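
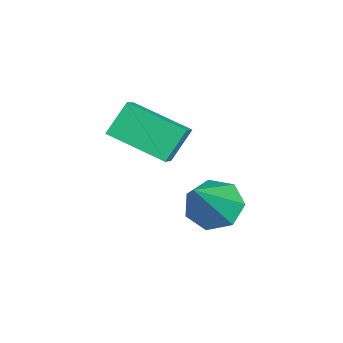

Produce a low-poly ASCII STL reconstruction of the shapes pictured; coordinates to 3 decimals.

solid 
facet normal -0.593 0.314 -0.742
outer loop
vertex 3.435 3.915 -3.879
vertex 2.791 3.493 -3.543
vertex 3.03 4.285 -3.399
endloop
endfacet
facet normal 0.745 0.656 0.122
outer loop
vertex 3.435 3.915 -3.879
vertex 3.03 4.285 -3.399
vertex 4.089 2.807 -1.917
endloop
endfacet
facet normal -0.593 0.314 -0.742
outer loop
vertex 3.03 4.285 -3.399
vertex 2.791 3.493 -3.543
vertex 2.445 4.059 -3.027
endloop
endfacet
facet normal 0.127 0.746 0.653
outer loop
vertex 3.03 4.285 -3.399
vertex 2.445 4.059 -3.027
vertex 4.089 2.807 -1.917
endloop
endfacet
facet normal -0.593 0.314 -0.742
outer loop
vertex 2.445 4.059 -3.027
vertex 2.791 3.493 -3.543
vertex 2.121 3.407 -3.044
endloop
endfacet
facet normal -0.441 0.197 0.875
outer loop
vertex 2.445 4.059 -3.027
vertex 2.121 3.407 -3.044
vertex 4.089 2.807 -1.917
endloop
endfacet
facet normal -0.593 0.312 -0.742
outer loop
vertex 2.121 3.407 -3.044
vertex 2.791 3.493 -3.543
vertex 2.301 2.819 -3.435
endloop
endfacet
facet normal -0.531 -0.576 0.621
outer loop
vertex 2.121 3.407 -3.044
vertex 2.301 2.819 -3.435
vertex 4.089 2.807 -1.917
endloop
endfacet
facet normal -0.593 0.313 -0.742
outer loop
vertex 2.301 2.819 -3.435
vertex 2.791 3.493 -3.543
vertex 2.85 2.739 -3.908
endloop
endfacet
facet normal -0.075 -0.994 0.081
outer loop
vertex 2.301 2.819 -3.435
vertex 2.85 2.739 -3.908
vertex 4.089 2.807 -1.917
endloop
endfacet
facet normal -0.592 0.313 -0.743
outer loop
vertex 2.85 2.739 -3.908
vertex 2.791 3.493 -3.543
vertex 3.355 3.226 -4.105
endloop
endfacet
facet normal 0.582 -0.740 -0.337
outer loop
vertex 2.85 2.739 -3.908
vertex 3.355 3.226 -4.105
vertex 4.089 2.807 -1.917
endloop
endfacet
facet normal -0.592 0.312 -0.743
outer loop
vertex 3.355 3.226 -4.105
vertex 2.791 3.493 -3.543
vertex 3.435 3.915 -3.879
endloop
endfacet
facet normal 0.948 -0.005 -0.319
outer loop
vertex 3.355 3.226 -4.105
vertex 3.435 3.915 -3.879
vertex 4.089 2.807 -1.917
endloop
endfacet
facet normal -0.377 0.517 0.768
outer loop
vertex 2.245 1.279 0.225
vertex 3.086 2.74 -0.346
vertex 1.568 1.485 -0.246
endloop
endfacet
facet normal -0.473 -0.821 0.321
outer loop
vertex 1.994 0.9 -1.114
vertex 2.245 1.279 0.225
vertex 1.568 1.485 -0.246
endloop
endfacet
facet normal -0.377 0.517 0.768
outer loop
vertex 1.568 1.485 -0.246
vertex 3.086 2.74 -0.346
vertex 2.409 2.946 -0.817
endloop
endfacet
facet normal -0.797 0.242 -0.554
outer loop
vertex 2.409 2.946 -0.817
vertex 1.994 0.9 -1.114
vertex 1.568 1.485 -0.246
endloop
endfacet
facet normal 0.797 -0.242 0.554
outer loop
vertex 2.245 1.279 0.225
vertex 3.512 2.155 -1.214
vertex 3.086 2.74 -0.346
endloop
endfacet
facet normal -0.473 -0.821 0.321
outer loop
vertex 2.671 0.694 -0.643
vertex 2.245 1.279 0.225
vertex 1.994 0.9 -1.114
endloop
endfacet
facet normal 0.797 -0.242 0.554
outer loop
vertex 2.671 0.694 -0.643
vertex 3.512 2.155 -1.214
vertex 2.245 1.279 0.225
endloop
endfacet
facet normal 0.473 0.821 -0.321
outer loop
vertex 3.086 2.74 -0.346
vertex 3.512 2.155 -1.214
vertex 2.409 2.946 -0.817
endloop
endfacet
facet normal -0.797 0.242 -0.554
outer loop
vertex 2.835 2.361 -1.685
vertex 1.994 0.9 -1.114
vertex 2.409 2.946 -0.817
endloop
endfacet
facet normal 0.473 0.821 -0.321
outer loop
vertex 2.409 2.946 -0.817
vertex 3.512 2.155 -1.214
vertex 2.835 2.361 -1.685
endloop
endfacet
facet normal 0.377 -0.517 -0.768
outer loop
vertex 2.835 2.361 -1.685
vertex 2.671 0.694 -0.643
vertex 1.994 0.9 -1.114
endloop
endfacet
facet normal 0.377 -0.517 -0.768
outer loop
vertex 3.512 2.155 -1.214
vertex 2.671 0.694 -0.643
vertex 2.835 2.361 -1.685
endloop
endfacet

endsolid


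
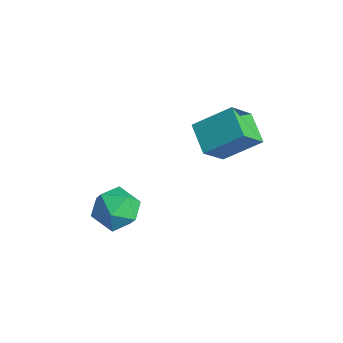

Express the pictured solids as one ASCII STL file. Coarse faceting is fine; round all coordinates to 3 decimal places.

solid 
facet normal -0.893 0.255 0.371
outer loop
vertex 1.227 2.261 4.334
vertex 1.031 3.378 3.094
vertex 0.405 0.934 3.267
endloop
endfacet
facet normal 0.116 -0.665 0.738
outer loop
vertex 1.709 0.562 2.726
vertex 1.227 2.261 4.334
vertex 0.405 0.934 3.267
endloop
endfacet
facet normal -0.893 0.255 0.371
outer loop
vertex 0.405 0.934 3.267
vertex 1.031 3.378 3.094
vertex 0.209 2.051 2.028
endloop
endfacet
facet normal -0.434 -0.702 -0.564
outer loop
vertex 0.209 2.051 2.028
vertex 1.709 0.562 2.726
vertex 0.405 0.934 3.267
endloop
endfacet
facet normal 0.434 0.702 0.564
outer loop
vertex 1.227 2.261 4.334
vertex 2.335 3.006 2.553
vertex 1.031 3.378 3.094
endloop
endfacet
facet normal 0.117 -0.665 0.738
outer loop
vertex 2.531 1.889 3.792
vertex 1.227 2.261 4.334
vertex 1.709 0.562 2.726
endloop
endfacet
facet normal 0.435 0.702 0.564
outer loop
vertex 2.531 1.889 3.792
vertex 2.335 3.006 2.553
vertex 1.227 2.261 4.334
endloop
endfacet
facet normal -0.116 0.665 -0.738
outer loop
vertex 1.031 3.378 3.094
vertex 2.335 3.006 2.553
vertex 0.209 2.051 2.028
endloop
endfacet
facet normal -0.435 -0.702 -0.564
outer loop
vertex 1.513 1.679 1.486
vertex 1.709 0.562 2.726
vertex 0.209 2.051 2.028
endloop
endfacet
facet normal -0.117 0.665 -0.737
outer loop
vertex 0.209 2.051 2.028
vertex 2.335 3.006 2.553
vertex 1.513 1.679 1.486
endloop
endfacet
facet normal 0.893 -0.255 -0.371
outer loop
vertex 1.513 1.679 1.486
vertex 2.531 1.889 3.792
vertex 1.709 0.562 2.726
endloop
endfacet
facet normal 0.893 -0.255 -0.371
outer loop
vertex 2.335 3.006 2.553
vertex 2.531 1.889 3.792
vertex 1.513 1.679 1.486
endloop
endfacet
facet normal -0.032 0.805 0.593
outer loop
vertex -0.131 -1.165 -1.121
vertex -1.026 -1.582 -0.603
vertex -0.003 -1.819 -0.227
endloop
endfacet
facet normal 0.639 0.662 0.393
outer loop
vertex -0.131 -1.165 -1.121
vertex -0.003 -1.819 -0.227
vertex 0.668 -1.943 -1.109
endloop
endfacet
facet normal 0.663 0.676 -0.321
outer loop
vertex -0.131 -1.165 -1.121
vertex 0.668 -1.943 -1.109
vertex 0.06 -1.783 -2.029
endloop
endfacet
facet normal 0.009 0.828 -0.561
outer loop
vertex -0.131 -1.165 -1.121
vertex 0.06 -1.783 -2.029
vertex -0.986 -1.56 -1.717
endloop
endfacet
facet normal -0.421 0.907 0.003
outer loop
vertex -0.131 -1.165 -1.121
vertex -0.986 -1.56 -1.717
vertex -1.026 -1.582 -0.603
endloop
endfacet
facet normal 0.796 -0.002 0.606
outer loop
vertex 0.668 -1.943 -1.109
vertex -0.003 -1.819 -0.227
vertex 0.266 -2.84 -0.583
endloop
endfacet
facet normal -0.288 0.230 0.930
outer loop
vertex -0.003 -1.819 -0.227
vertex -1.026 -1.582 -0.603
vertex -0.78 -2.617 -0.271
endloop
endfacet
facet normal -0.918 0.397 -0.025
outer loop
vertex -1.026 -1.582 -0.603
vertex -0.986 -1.56 -1.717
vertex -1.388 -2.457 -1.191
endloop
endfacet
facet normal -0.222 0.268 -0.937
outer loop
vertex -0.986 -1.56 -1.717
vertex 0.06 -1.783 -2.029
vertex -0.717 -2.581 -2.073
endloop
endfacet
facet normal 0.836 0.023 -0.548
outer loop
vertex 0.06 -1.783 -2.029
vertex 0.668 -1.943 -1.109
vertex 0.306 -2.818 -1.697
endloop
endfacet
facet normal -0.009 -0.828 0.561
outer loop
vertex -0.589 -3.235 -1.179
vertex 0.266 -2.84 -0.583
vertex -0.78 -2.617 -0.271
endloop
endfacet
facet normal -0.663 -0.676 0.321
outer loop
vertex -0.589 -3.235 -1.179
vertex -0.78 -2.617 -0.271
vertex -1.388 -2.457 -1.191
endloop
endfacet
facet normal -0.639 -0.662 -0.393
outer loop
vertex -0.589 -3.235 -1.179
vertex -1.388 -2.457 -1.191
vertex -0.717 -2.581 -2.073
endloop
endfacet
facet normal 0.032 -0.805 -0.593
outer loop
vertex -0.589 -3.235 -1.179
vertex -0.717 -2.581 -2.073
vertex 0.306 -2.818 -1.697
endloop
endfacet
facet normal 0.421 -0.907 -0.003
outer loop
vertex -0.589 -3.235 -1.179
vertex 0.306 -2.818 -1.697
vertex 0.266 -2.84 -0.583
endloop
endfacet
facet normal 0.222 -0.268 0.937
outer loop
vertex -0.78 -2.617 -0.271
vertex 0.266 -2.84 -0.583
vertex -0.003 -1.819 -0.227
endloop
endfacet
facet normal -0.836 -0.023 0.548
outer loop
vertex -1.388 -2.457 -1.191
vertex -0.78 -2.617 -0.271
vertex -1.026 -1.582 -0.603
endloop
endfacet
facet normal -0.796 0.002 -0.606
outer loop
vertex -0.717 -2.581 -2.073
vertex -1.388 -2.457 -1.191
vertex -0.986 -1.56 -1.717
endloop
endfacet
facet normal 0.288 -0.230 -0.930
outer loop
vertex 0.306 -2.818 -1.697
vertex -0.717 -2.581 -2.073
vertex 0.06 -1.783 -2.029
endloop
endfacet
facet normal 0.918 -0.397 0.025
outer loop
vertex 0.266 -2.84 -0.583
vertex 0.306 -2.818 -1.697
vertex 0.668 -1.943 -1.109
endloop
endfacet

endsolid


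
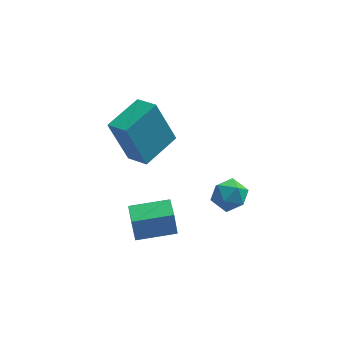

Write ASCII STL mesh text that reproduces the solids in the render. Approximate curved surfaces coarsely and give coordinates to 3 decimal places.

solid 
facet normal -0.649 -0.735 -0.195
outer loop
vertex -2.587 3.09 2.48
vertex -3.264 3.771 2.168
vertex -1.854 2.947 0.582
endloop
endfacet
facet normal 0.670 -0.675 0.310
outer loop
vertex -0.756 4.189 0.912
vertex -2.587 3.09 2.48
vertex -1.854 2.947 0.582
endloop
endfacet
facet normal -0.650 -0.735 -0.196
outer loop
vertex -1.854 2.947 0.582
vertex -3.264 3.771 2.168
vertex -2.531 3.629 0.269
endloop
endfacet
facet normal 0.359 -0.070 -0.931
outer loop
vertex -2.531 3.629 0.269
vertex -0.756 4.189 0.912
vertex -1.854 2.947 0.582
endloop
endfacet
facet normal -0.359 0.070 0.931
outer loop
vertex -2.587 3.09 2.48
vertex -2.166 5.013 2.498
vertex -3.264 3.771 2.168
endloop
endfacet
facet normal 0.670 -0.675 0.309
outer loop
vertex -1.489 4.331 2.811
vertex -2.587 3.09 2.48
vertex -0.756 4.189 0.912
endloop
endfacet
facet normal -0.360 0.070 0.930
outer loop
vertex -1.489 4.331 2.811
vertex -2.166 5.013 2.498
vertex -2.587 3.09 2.48
endloop
endfacet
facet normal -0.670 0.675 -0.309
outer loop
vertex -3.264 3.771 2.168
vertex -2.166 5.013 2.498
vertex -2.531 3.629 0.269
endloop
endfacet
facet normal 0.359 -0.069 -0.931
outer loop
vertex -1.433 4.87 0.6
vertex -0.756 4.189 0.912
vertex -2.531 3.629 0.269
endloop
endfacet
facet normal -0.670 0.675 -0.309
outer loop
vertex -2.531 3.629 0.269
vertex -2.166 5.013 2.498
vertex -1.433 4.87 0.6
endloop
endfacet
facet normal 0.649 0.735 0.196
outer loop
vertex -1.433 4.87 0.6
vertex -1.489 4.331 2.811
vertex -0.756 4.189 0.912
endloop
endfacet
facet normal 0.650 0.735 0.196
outer loop
vertex -2.166 5.013 2.498
vertex -1.489 4.331 2.811
vertex -1.433 4.87 0.6
endloop
endfacet
facet normal -0.985 -0.141 -0.099
outer loop
vertex -2.382 -0.752 1.052
vertex -2.51 0.232 0.927
vertex -2.267 -0.863 0.065
endloop
endfacet
facet normal 0.128 -0.984 0.126
outer loop
vertex -0.79 -0.652 0.213
vertex -2.382 -0.752 1.052
vertex -2.267 -0.863 0.065
endloop
endfacet
facet normal -0.985 -0.141 -0.099
outer loop
vertex -2.267 -0.863 0.065
vertex -2.51 0.232 0.927
vertex -2.395 0.121 -0.06
endloop
endfacet
facet normal 0.115 -0.110 -0.987
outer loop
vertex -2.395 0.121 -0.06
vertex -0.79 -0.652 0.213
vertex -2.267 -0.863 0.065
endloop
endfacet
facet normal -0.115 0.110 0.987
outer loop
vertex -2.382 -0.752 1.052
vertex -1.033 0.443 1.075
vertex -2.51 0.232 0.927
endloop
endfacet
facet normal 0.128 -0.984 0.126
outer loop
vertex -0.905 -0.541 1.2
vertex -2.382 -0.752 1.052
vertex -0.79 -0.652 0.213
endloop
endfacet
facet normal -0.115 0.110 0.987
outer loop
vertex -0.905 -0.541 1.2
vertex -1.033 0.443 1.075
vertex -2.382 -0.752 1.052
endloop
endfacet
facet normal -0.128 0.984 -0.126
outer loop
vertex -2.51 0.232 0.927
vertex -1.033 0.443 1.075
vertex -2.395 0.121 -0.06
endloop
endfacet
facet normal 0.115 -0.110 -0.987
outer loop
vertex -0.918 0.332 0.088
vertex -0.79 -0.652 0.213
vertex -2.395 0.121 -0.06
endloop
endfacet
facet normal -0.128 0.984 -0.126
outer loop
vertex -2.395 0.121 -0.06
vertex -1.033 0.443 1.075
vertex -0.918 0.332 0.088
endloop
endfacet
facet normal 0.985 0.141 0.099
outer loop
vertex -0.918 0.332 0.088
vertex -0.905 -0.541 1.2
vertex -0.79 -0.652 0.213
endloop
endfacet
facet normal 0.985 0.141 0.099
outer loop
vertex -1.033 0.443 1.075
vertex -0.905 -0.541 1.2
vertex -0.918 0.332 0.088
endloop
endfacet
facet normal -0.219 -0.446 0.868
outer loop
vertex 0.593 -0.368 2.768
vertex 0.795 -1.007 2.491
vertex 1.282 -0.588 2.829
endloop
endfacet
facet normal -0.013 0.230 0.973
outer loop
vertex 0.593 -0.368 2.768
vertex 1.282 -0.588 2.829
vertex 1.134 0.103 2.664
endloop
endfacet
facet normal -0.453 0.654 0.605
outer loop
vertex 0.593 -0.368 2.768
vertex 1.134 0.103 2.664
vertex 0.558 0.111 2.224
endloop
endfacet
facet normal -0.931 0.242 0.273
outer loop
vertex 0.593 -0.368 2.768
vertex 0.558 0.111 2.224
vertex 0.348 -0.575 2.117
endloop
endfacet
facet normal -0.787 -0.437 0.435
outer loop
vertex 0.593 -0.368 2.768
vertex 0.348 -0.575 2.117
vertex 0.795 -1.007 2.491
endloop
endfacet
facet normal 0.643 0.305 0.702
outer loop
vertex 1.134 0.103 2.664
vertex 1.282 -0.588 2.829
vertex 1.672 -0.245 2.323
endloop
endfacet
facet normal 0.309 -0.788 0.532
outer loop
vertex 1.282 -0.588 2.829
vertex 0.795 -1.007 2.491
vertex 1.462 -0.931 2.216
endloop
endfacet
facet normal -0.608 -0.775 -0.169
outer loop
vertex 0.795 -1.007 2.491
vertex 0.348 -0.575 2.117
vertex 0.886 -0.923 1.776
endloop
endfacet
facet normal -0.843 0.325 -0.429
outer loop
vertex 0.348 -0.575 2.117
vertex 0.558 0.111 2.224
vertex 0.738 -0.232 1.611
endloop
endfacet
facet normal -0.069 0.992 0.108
outer loop
vertex 0.558 0.111 2.224
vertex 1.134 0.103 2.664
vertex 1.225 0.187 1.949
endloop
endfacet
facet normal 0.931 -0.242 -0.273
outer loop
vertex 1.427 -0.452 1.672
vertex 1.672 -0.245 2.323
vertex 1.462 -0.931 2.216
endloop
endfacet
facet normal 0.453 -0.654 -0.605
outer loop
vertex 1.427 -0.452 1.672
vertex 1.462 -0.931 2.216
vertex 0.886 -0.923 1.776
endloop
endfacet
facet normal 0.013 -0.230 -0.973
outer loop
vertex 1.427 -0.452 1.672
vertex 0.886 -0.923 1.776
vertex 0.738 -0.232 1.611
endloop
endfacet
facet normal 0.219 0.446 -0.868
outer loop
vertex 1.427 -0.452 1.672
vertex 0.738 -0.232 1.611
vertex 1.225 0.187 1.949
endloop
endfacet
facet normal 0.787 0.437 -0.435
outer loop
vertex 1.427 -0.452 1.672
vertex 1.225 0.187 1.949
vertex 1.672 -0.245 2.323
endloop
endfacet
facet normal 0.843 -0.325 0.429
outer loop
vertex 1.462 -0.931 2.216
vertex 1.672 -0.245 2.323
vertex 1.282 -0.588 2.829
endloop
endfacet
facet normal 0.069 -0.992 -0.108
outer loop
vertex 0.886 -0.923 1.776
vertex 1.462 -0.931 2.216
vertex 0.795 -1.007 2.491
endloop
endfacet
facet normal -0.643 -0.305 -0.702
outer loop
vertex 0.738 -0.232 1.611
vertex 0.886 -0.923 1.776
vertex 0.348 -0.575 2.117
endloop
endfacet
facet normal -0.309 0.788 -0.532
outer loop
vertex 1.225 0.187 1.949
vertex 0.738 -0.232 1.611
vertex 0.558 0.111 2.224
endloop
endfacet
facet normal 0.608 0.775 0.169
outer loop
vertex 1.672 -0.245 2.323
vertex 1.225 0.187 1.949
vertex 1.134 0.103 2.664
endloop
endfacet

endsolid


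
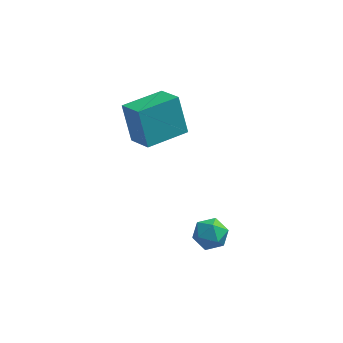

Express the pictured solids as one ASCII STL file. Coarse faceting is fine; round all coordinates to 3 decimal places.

solid 
facet normal -0.751 -0.659 0.043
outer loop
vertex -2.248 1.802 2.358
vertex -2.993 2.616 1.814
vertex -1.809 1.204 0.861
endloop
endfacet
facet normal 0.606 -0.662 0.442
outer loop
vertex -0.487 2.364 0.786
vertex -2.248 1.802 2.358
vertex -1.809 1.204 0.861
endloop
endfacet
facet normal -0.751 -0.659 0.043
outer loop
vertex -1.809 1.204 0.861
vertex -2.993 2.616 1.814
vertex -2.554 2.018 0.318
endloop
endfacet
facet normal 0.263 -0.357 -0.896
outer loop
vertex -2.554 2.018 0.318
vertex -0.487 2.364 0.786
vertex -1.809 1.204 0.861
endloop
endfacet
facet normal -0.263 0.358 0.896
outer loop
vertex -2.248 1.802 2.358
vertex -1.671 3.776 1.739
vertex -2.993 2.616 1.814
endloop
endfacet
facet normal 0.606 -0.661 0.442
outer loop
vertex -0.926 2.962 2.282
vertex -2.248 1.802 2.358
vertex -0.487 2.364 0.786
endloop
endfacet
facet normal -0.262 0.358 0.896
outer loop
vertex -0.926 2.962 2.282
vertex -1.671 3.776 1.739
vertex -2.248 1.802 2.358
endloop
endfacet
facet normal -0.606 0.662 -0.442
outer loop
vertex -2.993 2.616 1.814
vertex -1.671 3.776 1.739
vertex -2.554 2.018 0.318
endloop
endfacet
facet normal 0.263 -0.358 -0.896
outer loop
vertex -1.232 3.178 0.242
vertex -0.487 2.364 0.786
vertex -2.554 2.018 0.318
endloop
endfacet
facet normal -0.606 0.662 -0.442
outer loop
vertex -2.554 2.018 0.318
vertex -1.671 3.776 1.739
vertex -1.232 3.178 0.242
endloop
endfacet
facet normal 0.751 0.659 -0.043
outer loop
vertex -1.232 3.178 0.242
vertex -0.926 2.962 2.282
vertex -0.487 2.364 0.786
endloop
endfacet
facet normal 0.751 0.659 -0.043
outer loop
vertex -1.671 3.776 1.739
vertex -0.926 2.962 2.282
vertex -1.232 3.178 0.242
endloop
endfacet
facet normal -0.450 0.823 0.347
outer loop
vertex 0.312 0.753 -3.378
vertex 0.131 0.39 -2.751
vertex 0.777 0.761 -2.794
endloop
endfacet
facet normal 0.093 0.992 -0.087
outer loop
vertex 0.312 0.753 -3.378
vertex 0.777 0.761 -2.794
vertex 1.046 0.675 -3.485
endloop
endfacet
facet normal -0.032 0.691 -0.722
outer loop
vertex 0.312 0.753 -3.378
vertex 1.046 0.675 -3.485
vertex 0.566 0.252 -3.869
endloop
endfacet
facet normal -0.651 0.337 -0.680
outer loop
vertex 0.312 0.753 -3.378
vertex 0.566 0.252 -3.869
vertex 0.0 0.075 -3.415
endloop
endfacet
facet normal -0.908 0.419 -0.020
outer loop
vertex 0.312 0.753 -3.378
vertex 0.0 0.075 -3.415
vertex 0.131 0.39 -2.751
endloop
endfacet
facet normal 0.687 0.704 0.180
outer loop
vertex 1.046 0.675 -3.485
vertex 0.777 0.761 -2.794
vertex 1.32 0.265 -2.925
endloop
endfacet
facet normal -0.188 0.430 0.883
outer loop
vertex 0.777 0.761 -2.794
vertex 0.131 0.39 -2.751
vertex 0.754 0.088 -2.471
endloop
endfacet
facet normal -0.930 -0.225 0.290
outer loop
vertex 0.131 0.39 -2.751
vertex 0.0 0.075 -3.415
vertex 0.274 -0.335 -2.855
endloop
endfacet
facet normal -0.514 -0.357 -0.780
outer loop
vertex 0.0 0.075 -3.415
vertex 0.566 0.252 -3.869
vertex 0.543 -0.421 -3.546
endloop
endfacet
facet normal 0.486 0.217 -0.847
outer loop
vertex 0.566 0.252 -3.869
vertex 1.046 0.675 -3.485
vertex 1.189 -0.05 -3.589
endloop
endfacet
facet normal 0.651 -0.337 0.680
outer loop
vertex 1.008 -0.413 -2.962
vertex 1.32 0.265 -2.925
vertex 0.754 0.088 -2.471
endloop
endfacet
facet normal 0.032 -0.691 0.722
outer loop
vertex 1.008 -0.413 -2.962
vertex 0.754 0.088 -2.471
vertex 0.274 -0.335 -2.855
endloop
endfacet
facet normal -0.093 -0.992 0.087
outer loop
vertex 1.008 -0.413 -2.962
vertex 0.274 -0.335 -2.855
vertex 0.543 -0.421 -3.546
endloop
endfacet
facet normal 0.450 -0.823 -0.347
outer loop
vertex 1.008 -0.413 -2.962
vertex 0.543 -0.421 -3.546
vertex 1.189 -0.05 -3.589
endloop
endfacet
facet normal 0.908 -0.419 0.020
outer loop
vertex 1.008 -0.413 -2.962
vertex 1.189 -0.05 -3.589
vertex 1.32 0.265 -2.925
endloop
endfacet
facet normal 0.514 0.357 0.780
outer loop
vertex 0.754 0.088 -2.471
vertex 1.32 0.265 -2.925
vertex 0.777 0.761 -2.794
endloop
endfacet
facet normal -0.486 -0.217 0.847
outer loop
vertex 0.274 -0.335 -2.855
vertex 0.754 0.088 -2.471
vertex 0.131 0.39 -2.751
endloop
endfacet
facet normal -0.687 -0.704 -0.180
outer loop
vertex 0.543 -0.421 -3.546
vertex 0.274 -0.335 -2.855
vertex 0.0 0.075 -3.415
endloop
endfacet
facet normal 0.188 -0.430 -0.883
outer loop
vertex 1.189 -0.05 -3.589
vertex 0.543 -0.421 -3.546
vertex 0.566 0.252 -3.869
endloop
endfacet
facet normal 0.930 0.225 -0.290
outer loop
vertex 1.32 0.265 -2.925
vertex 1.189 -0.05 -3.589
vertex 1.046 0.675 -3.485
endloop
endfacet

endsolid


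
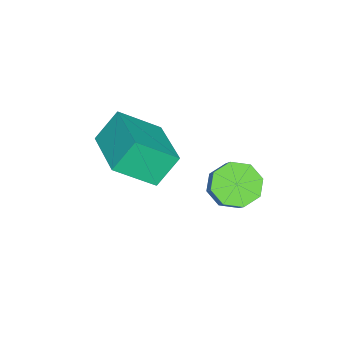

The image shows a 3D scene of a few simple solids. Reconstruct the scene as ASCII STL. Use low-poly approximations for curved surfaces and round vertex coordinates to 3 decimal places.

solid 
facet normal -0.735 -0.659 -0.157
outer loop
vertex -3.207 -1.606 3.333
vertex -4.018 -0.444 2.255
vertex -2.535 -2.106 2.288
endloop
endfacet
facet normal 0.455 -0.653 0.605
outer loop
vertex -0.962 -0.696 2.625
vertex -3.207 -1.606 3.333
vertex -2.535 -2.106 2.288
endloop
endfacet
facet normal -0.735 -0.659 -0.157
outer loop
vertex -2.535 -2.106 2.288
vertex -4.018 -0.444 2.255
vertex -3.346 -0.945 1.21
endloop
endfacet
facet normal 0.502 -0.374 -0.780
outer loop
vertex -3.346 -0.945 1.21
vertex -0.962 -0.696 2.625
vertex -2.535 -2.106 2.288
endloop
endfacet
facet normal -0.502 0.373 0.780
outer loop
vertex -3.207 -1.606 3.333
vertex -2.445 0.966 2.592
vertex -4.018 -0.444 2.255
endloop
endfacet
facet normal 0.455 -0.652 0.606
outer loop
vertex -1.634 -0.195 3.67
vertex -3.207 -1.606 3.333
vertex -0.962 -0.696 2.625
endloop
endfacet
facet normal -0.502 0.373 0.780
outer loop
vertex -1.634 -0.195 3.67
vertex -2.445 0.966 2.592
vertex -3.207 -1.606 3.333
endloop
endfacet
facet normal -0.455 0.653 -0.606
outer loop
vertex -4.018 -0.444 2.255
vertex -2.445 0.966 2.592
vertex -3.346 -0.945 1.21
endloop
endfacet
facet normal 0.502 -0.373 -0.780
outer loop
vertex -1.773 0.466 1.547
vertex -0.962 -0.696 2.625
vertex -3.346 -0.945 1.21
endloop
endfacet
facet normal -0.456 0.653 -0.605
outer loop
vertex -3.346 -0.945 1.21
vertex -2.445 0.966 2.592
vertex -1.773 0.466 1.547
endloop
endfacet
facet normal 0.736 0.659 0.157
outer loop
vertex -1.773 0.466 1.547
vertex -1.634 -0.195 3.67
vertex -0.962 -0.696 2.625
endloop
endfacet
facet normal 0.735 0.659 0.157
outer loop
vertex -2.445 0.966 2.592
vertex -1.634 -0.195 3.67
vertex -1.773 0.466 1.547
endloop
endfacet
facet normal -0.564 -0.368 -0.739
outer loop
vertex -3.753 2.487 -0.642
vertex -4.226 2.033 -0.055
vertex -4.282 2.835 -0.412
endloop
endfacet
facet normal 0.256 0.773 -0.580
outer loop
vertex -3.753 2.487 -0.642
vertex -4.282 2.835 -0.412
vertex -3.061 2.941 0.268
endloop
endfacet
facet normal 0.257 0.772 -0.581
outer loop
vertex -3.061 2.941 0.268
vertex -4.282 2.835 -0.412
vertex -3.59 3.289 0.497
endloop
endfacet
facet normal 0.563 0.369 0.739
outer loop
vertex -3.061 2.941 0.268
vertex -3.59 3.289 0.497
vertex -3.534 2.487 0.855
endloop
endfacet
facet normal -0.562 -0.369 -0.740
outer loop
vertex -4.282 2.835 -0.412
vertex -4.226 2.033 -0.055
vertex -4.779 2.713 0.026
endloop
endfacet
facet normal -0.374 0.912 -0.171
outer loop
vertex -4.282 2.835 -0.412
vertex -4.779 2.713 0.026
vertex -3.59 3.289 0.497
endloop
endfacet
facet normal -0.374 0.912 -0.170
outer loop
vertex -3.59 3.289 0.497
vertex -4.779 2.713 0.026
vertex -4.086 3.167 0.936
endloop
endfacet
facet normal 0.563 0.369 0.739
outer loop
vertex -3.59 3.289 0.497
vertex -4.086 3.167 0.936
vertex -3.534 2.487 0.855
endloop
endfacet
facet normal -0.564 -0.370 -0.738
outer loop
vertex -4.779 2.713 0.026
vertex -4.226 2.033 -0.055
vertex -4.951 2.193 0.418
endloop
endfacet
facet normal -0.786 0.517 0.341
outer loop
vertex -4.779 2.713 0.026
vertex -4.951 2.193 0.418
vertex -4.086 3.167 0.936
endloop
endfacet
facet normal -0.786 0.517 0.340
outer loop
vertex -4.086 3.167 0.936
vertex -4.951 2.193 0.418
vertex -4.259 2.647 1.327
endloop
endfacet
facet normal 0.563 0.369 0.740
outer loop
vertex -4.086 3.167 0.936
vertex -4.259 2.647 1.327
vertex -3.534 2.487 0.855
endloop
endfacet
facet normal -0.564 -0.369 -0.739
outer loop
vertex -4.951 2.193 0.418
vertex -4.226 2.033 -0.055
vertex -4.699 1.579 0.532
endloop
endfacet
facet normal -0.737 -0.181 0.651
outer loop
vertex -4.951 2.193 0.418
vertex -4.699 1.579 0.532
vertex -4.259 2.647 1.327
endloop
endfacet
facet normal -0.737 -0.181 0.651
outer loop
vertex -4.259 2.647 1.327
vertex -4.699 1.579 0.532
vertex -4.007 2.033 1.442
endloop
endfacet
facet normal 0.563 0.369 0.739
outer loop
vertex -4.259 2.647 1.327
vertex -4.007 2.033 1.442
vertex -3.534 2.487 0.855
endloop
endfacet
facet normal -0.563 -0.369 -0.739
outer loop
vertex -4.699 1.579 0.532
vertex -4.226 2.033 -0.055
vertex -4.17 1.231 0.303
endloop
endfacet
facet normal -0.257 -0.773 0.581
outer loop
vertex -4.699 1.579 0.532
vertex -4.17 1.231 0.303
vertex -4.007 2.033 1.442
endloop
endfacet
facet normal -0.256 -0.773 0.581
outer loop
vertex -4.007 2.033 1.442
vertex -4.17 1.231 0.303
vertex -3.478 1.685 1.212
endloop
endfacet
facet normal 0.564 0.368 0.739
outer loop
vertex -4.007 2.033 1.442
vertex -3.478 1.685 1.212
vertex -3.534 2.487 0.855
endloop
endfacet
facet normal -0.563 -0.369 -0.739
outer loop
vertex -4.17 1.231 0.303
vertex -4.226 2.033 -0.055
vertex -3.674 1.353 -0.136
endloop
endfacet
facet normal 0.375 -0.911 0.170
outer loop
vertex -4.17 1.231 0.303
vertex -3.674 1.353 -0.136
vertex -3.478 1.685 1.212
endloop
endfacet
facet normal 0.374 -0.912 0.170
outer loop
vertex -3.478 1.685 1.212
vertex -3.674 1.353 -0.136
vertex -2.981 1.807 0.774
endloop
endfacet
facet normal 0.562 0.369 0.740
outer loop
vertex -3.478 1.685 1.212
vertex -2.981 1.807 0.774
vertex -3.534 2.487 0.855
endloop
endfacet
facet normal -0.563 -0.369 -0.740
outer loop
vertex -3.674 1.353 -0.136
vertex -4.226 2.033 -0.055
vertex -3.501 1.873 -0.527
endloop
endfacet
facet normal 0.785 -0.517 -0.340
outer loop
vertex -3.674 1.353 -0.136
vertex -3.501 1.873 -0.527
vertex -2.981 1.807 0.774
endloop
endfacet
facet normal 0.786 -0.516 -0.340
outer loop
vertex -2.981 1.807 0.774
vertex -3.501 1.873 -0.527
vertex -2.809 2.327 0.382
endloop
endfacet
facet normal 0.564 0.370 0.738
outer loop
vertex -2.981 1.807 0.774
vertex -2.809 2.327 0.382
vertex -3.534 2.487 0.855
endloop
endfacet
facet normal -0.563 -0.369 -0.739
outer loop
vertex -3.501 1.873 -0.527
vertex -4.226 2.033 -0.055
vertex -3.753 2.487 -0.642
endloop
endfacet
facet normal 0.737 0.181 -0.651
outer loop
vertex -3.501 1.873 -0.527
vertex -3.753 2.487 -0.642
vertex -2.809 2.327 0.382
endloop
endfacet
facet normal 0.737 0.182 -0.651
outer loop
vertex -2.809 2.327 0.382
vertex -3.753 2.487 -0.642
vertex -3.061 2.941 0.268
endloop
endfacet
facet normal 0.564 0.369 0.739
outer loop
vertex -2.809 2.327 0.382
vertex -3.061 2.941 0.268
vertex -3.534 2.487 0.855
endloop
endfacet

endsolid


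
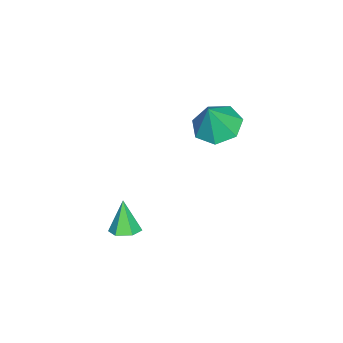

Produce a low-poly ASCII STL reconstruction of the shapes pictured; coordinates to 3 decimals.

solid 
facet normal 0.330 0.180 -0.927
outer loop
vertex 1.841 -2.061 -3.987
vertex 1.248 -1.901 -4.167
vertex 1.644 -1.453 -3.939
endloop
endfacet
facet normal 0.714 0.178 0.677
outer loop
vertex 1.841 -2.061 -3.987
vertex 1.644 -1.453 -3.939
vertex 0.772 -2.159 -2.833
endloop
endfacet
facet normal 0.331 0.179 -0.926
outer loop
vertex 1.644 -1.453 -3.939
vertex 1.248 -1.901 -4.167
vertex 1.052 -1.294 -4.12
endloop
endfacet
facet normal 0.049 0.824 0.564
outer loop
vertex 1.644 -1.453 -3.939
vertex 1.052 -1.294 -4.12
vertex 0.772 -2.159 -2.833
endloop
endfacet
facet normal 0.331 0.179 -0.927
outer loop
vertex 1.052 -1.294 -4.12
vertex 1.248 -1.901 -4.167
vertex 0.655 -1.741 -4.348
endloop
endfacet
facet normal -0.782 0.582 0.221
outer loop
vertex 1.052 -1.294 -4.12
vertex 0.655 -1.741 -4.348
vertex 0.772 -2.159 -2.833
endloop
endfacet
facet normal 0.331 0.178 -0.927
outer loop
vertex 0.655 -1.741 -4.348
vertex 1.248 -1.901 -4.167
vertex 0.851 -2.349 -4.395
endloop
endfacet
facet normal -0.952 -0.306 -0.011
outer loop
vertex 0.655 -1.741 -4.348
vertex 0.851 -2.349 -4.395
vertex 0.772 -2.159 -2.833
endloop
endfacet
facet normal 0.330 0.180 -0.927
outer loop
vertex 0.851 -2.349 -4.395
vertex 1.248 -1.901 -4.167
vertex 1.444 -2.508 -4.215
endloop
endfacet
facet normal -0.286 -0.953 0.101
outer loop
vertex 0.851 -2.349 -4.395
vertex 1.444 -2.508 -4.215
vertex 0.772 -2.159 -2.833
endloop
endfacet
facet normal 0.330 0.180 -0.927
outer loop
vertex 1.444 -2.508 -4.215
vertex 1.248 -1.901 -4.167
vertex 1.841 -2.061 -3.987
endloop
endfacet
facet normal 0.545 -0.711 0.445
outer loop
vertex 1.444 -2.508 -4.215
vertex 1.841 -2.061 -3.987
vertex 0.772 -2.159 -2.833
endloop
endfacet
facet normal -0.425 0.096 -0.900
outer loop
vertex -1.049 0.046 0.087
vertex -1.733 0.663 0.476
vertex -0.843 0.889 0.08
endloop
endfacet
facet normal 0.968 -0.236 0.084
outer loop
vertex -1.049 0.046 0.087
vertex -0.843 0.889 0.08
vertex -1.087 0.517 1.844
endloop
endfacet
facet normal -0.425 0.096 -0.900
outer loop
vertex -0.843 0.889 0.08
vertex -1.733 0.663 0.476
vertex -1.308 1.562 0.371
endloop
endfacet
facet normal 0.844 0.488 0.220
outer loop
vertex -0.843 0.889 0.08
vertex -1.308 1.562 0.371
vertex -1.087 0.517 1.844
endloop
endfacet
facet normal -0.426 0.096 -0.900
outer loop
vertex -1.308 1.562 0.371
vertex -1.733 0.663 0.476
vertex -2.092 1.558 0.742
endloop
endfacet
facet normal 0.249 0.807 0.535
outer loop
vertex -1.308 1.562 0.371
vertex -2.092 1.558 0.742
vertex -1.087 0.517 1.844
endloop
endfacet
facet normal -0.425 0.097 -0.900
outer loop
vertex -2.092 1.558 0.742
vertex -1.733 0.663 0.476
vertex -2.607 0.88 0.912
endloop
endfacet
facet normal -0.372 0.481 0.794
outer loop
vertex -2.092 1.558 0.742
vertex -2.607 0.88 0.912
vertex -1.087 0.517 1.844
endloop
endfacet
facet normal -0.425 0.096 -0.900
outer loop
vertex -2.607 0.88 0.912
vertex -1.733 0.663 0.476
vertex -2.463 0.039 0.754
endloop
endfacet
facet normal -0.549 -0.244 0.800
outer loop
vertex -2.607 0.88 0.912
vertex -2.463 0.039 0.754
vertex -1.087 0.517 1.844
endloop
endfacet
facet normal -0.425 0.096 -0.900
outer loop
vertex -2.463 0.039 0.754
vertex -1.733 0.663 0.476
vertex -1.77 -0.332 0.387
endloop
endfacet
facet normal -0.149 -0.822 0.549
outer loop
vertex -2.463 0.039 0.754
vertex -1.77 -0.332 0.387
vertex -1.087 0.517 1.844
endloop
endfacet
facet normal -0.425 0.096 -0.900
outer loop
vertex -1.77 -0.332 0.387
vertex -1.733 0.663 0.476
vertex -1.049 0.046 0.087
endloop
endfacet
facet normal 0.525 -0.819 0.231
outer loop
vertex -1.77 -0.332 0.387
vertex -1.049 0.046 0.087
vertex -1.087 0.517 1.844
endloop
endfacet

endsolid


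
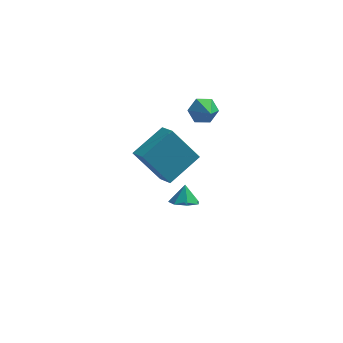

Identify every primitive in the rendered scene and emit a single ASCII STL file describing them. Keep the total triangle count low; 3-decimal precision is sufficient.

solid 
facet normal -0.353 0.803 -0.481
outer loop
vertex 3.074 3.2 1.769
vertex 2.71 3.441 2.439
vertex 3.458 3.677 2.284
endloop
endfacet
facet normal 0.874 -0.393 -0.287
outer loop
vertex 3.074 3.2 1.769
vertex 3.458 3.677 2.284
vertex 3.15 2.439 3.041
endloop
endfacet
facet normal -0.353 0.802 -0.482
outer loop
vertex 3.458 3.677 2.284
vertex 2.71 3.441 2.439
vertex 3.093 3.919 2.954
endloop
endfacet
facet normal 0.886 0.061 0.460
outer loop
vertex 3.458 3.677 2.284
vertex 3.093 3.919 2.954
vertex 3.15 2.439 3.041
endloop
endfacet
facet normal -0.353 0.802 -0.482
outer loop
vertex 3.093 3.919 2.954
vertex 2.71 3.441 2.439
vertex 2.345 3.683 3.109
endloop
endfacet
facet normal 0.183 0.065 0.981
outer loop
vertex 3.093 3.919 2.954
vertex 2.345 3.683 3.109
vertex 3.15 2.439 3.041
endloop
endfacet
facet normal -0.352 0.803 -0.481
outer loop
vertex 2.345 3.683 3.109
vertex 2.71 3.441 2.439
vertex 1.961 3.206 2.594
endloop
endfacet
facet normal -0.532 -0.386 0.754
outer loop
vertex 2.345 3.683 3.109
vertex 1.961 3.206 2.594
vertex 3.15 2.439 3.041
endloop
endfacet
facet normal -0.352 0.803 -0.481
outer loop
vertex 1.961 3.206 2.594
vertex 2.71 3.441 2.439
vertex 2.326 2.964 1.924
endloop
endfacet
facet normal -0.544 -0.839 0.007
outer loop
vertex 1.961 3.206 2.594
vertex 2.326 2.964 1.924
vertex 3.15 2.439 3.041
endloop
endfacet
facet normal -0.353 0.803 -0.481
outer loop
vertex 2.326 2.964 1.924
vertex 2.71 3.441 2.439
vertex 3.074 3.2 1.769
endloop
endfacet
facet normal 0.159 -0.843 -0.514
outer loop
vertex 2.326 2.964 1.924
vertex 3.074 3.2 1.769
vertex 3.15 2.439 3.041
endloop
endfacet
facet normal -0.494 0.750 -0.440
outer loop
vertex -0.256 -1.084 2.883
vertex 1.01 0.252 3.738
vertex 1.046 -1.228 1.178
endloop
endfacet
facet normal -0.624 -0.659 -0.421
outer loop
vertex 1.59 -2.052 1.662
vertex -0.256 -1.084 2.883
vertex 1.046 -1.228 1.178
endloop
endfacet
facet normal -0.494 0.750 -0.440
outer loop
vertex 1.046 -1.228 1.178
vertex 1.01 0.252 3.738
vertex 2.312 0.109 2.033
endloop
endfacet
facet normal 0.605 -0.066 -0.793
outer loop
vertex 2.312 0.109 2.033
vertex 1.59 -2.052 1.662
vertex 1.046 -1.228 1.178
endloop
endfacet
facet normal -0.605 0.066 0.793
outer loop
vertex -0.256 -1.084 2.883
vertex 1.554 -0.572 4.222
vertex 1.01 0.252 3.738
endloop
endfacet
facet normal -0.624 -0.658 -0.421
outer loop
vertex 0.288 -1.909 3.367
vertex -0.256 -1.084 2.883
vertex 1.59 -2.052 1.662
endloop
endfacet
facet normal -0.605 0.066 0.793
outer loop
vertex 0.288 -1.909 3.367
vertex 1.554 -0.572 4.222
vertex -0.256 -1.084 2.883
endloop
endfacet
facet normal 0.624 0.659 0.421
outer loop
vertex 1.01 0.252 3.738
vertex 1.554 -0.572 4.222
vertex 2.312 0.109 2.033
endloop
endfacet
facet normal 0.605 -0.066 -0.793
outer loop
vertex 2.856 -0.716 2.517
vertex 1.59 -2.052 1.662
vertex 2.312 0.109 2.033
endloop
endfacet
facet normal 0.624 0.658 0.421
outer loop
vertex 2.312 0.109 2.033
vertex 1.554 -0.572 4.222
vertex 2.856 -0.716 2.517
endloop
endfacet
facet normal 0.494 -0.750 0.440
outer loop
vertex 2.856 -0.716 2.517
vertex 0.288 -1.909 3.367
vertex 1.59 -2.052 1.662
endloop
endfacet
facet normal 0.494 -0.750 0.441
outer loop
vertex 1.554 -0.572 4.222
vertex 0.288 -1.909 3.367
vertex 2.856 -0.716 2.517
endloop
endfacet
facet normal 0.001 -0.494 -0.870
outer loop
vertex 2.651 1.637 -3.312
vertex 1.92 1.898 -3.461
vertex 2.611 2.232 -3.65
endloop
endfacet
facet normal 0.829 0.318 0.461
outer loop
vertex 2.651 1.637 -3.312
vertex 2.611 2.232 -3.65
vertex 1.92 2.422 -2.539
endloop
endfacet
facet normal 0.000 -0.493 -0.870
outer loop
vertex 2.611 2.232 -3.65
vertex 1.92 1.898 -3.461
vertex 2.052 2.576 -3.845
endloop
endfacet
facet normal 0.480 0.865 0.150
outer loop
vertex 2.611 2.232 -3.65
vertex 2.052 2.576 -3.845
vertex 1.92 2.422 -2.539
endloop
endfacet
facet normal 0.001 -0.493 -0.870
outer loop
vertex 2.052 2.576 -3.845
vertex 1.92 1.898 -3.461
vertex 1.393 2.41 -3.752
endloop
endfacet
facet normal -0.231 0.969 0.091
outer loop
vertex 2.052 2.576 -3.845
vertex 1.393 2.41 -3.752
vertex 1.92 2.422 -2.539
endloop
endfacet
facet normal 0.001 -0.494 -0.870
outer loop
vertex 1.393 2.41 -3.752
vertex 1.92 1.898 -3.461
vertex 1.132 1.858 -3.439
endloop
endfacet
facet normal -0.768 0.549 0.328
outer loop
vertex 1.393 2.41 -3.752
vertex 1.132 1.858 -3.439
vertex 1.92 2.422 -2.539
endloop
endfacet
facet normal 0.001 -0.494 -0.870
outer loop
vertex 1.132 1.858 -3.439
vertex 1.92 1.898 -3.461
vertex 1.464 1.337 -3.143
endloop
endfacet
facet normal -0.727 -0.075 0.683
outer loop
vertex 1.132 1.858 -3.439
vertex 1.464 1.337 -3.143
vertex 1.92 2.422 -2.539
endloop
endfacet
facet normal 0.002 -0.494 -0.869
outer loop
vertex 1.464 1.337 -3.143
vertex 1.92 1.898 -3.461
vertex 2.14 1.239 -3.086
endloop
endfacet
facet normal -0.138 -0.437 0.889
outer loop
vertex 1.464 1.337 -3.143
vertex 2.14 1.239 -3.086
vertex 1.92 2.422 -2.539
endloop
endfacet
facet normal 0.001 -0.494 -0.869
outer loop
vertex 2.14 1.239 -3.086
vertex 1.92 1.898 -3.461
vertex 2.651 1.637 -3.312
endloop
endfacet
facet normal 0.554 -0.262 0.790
outer loop
vertex 2.14 1.239 -3.086
vertex 2.651 1.637 -3.312
vertex 1.92 2.422 -2.539
endloop
endfacet

endsolid


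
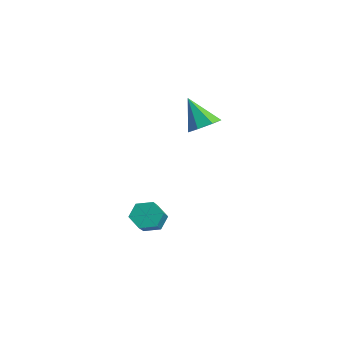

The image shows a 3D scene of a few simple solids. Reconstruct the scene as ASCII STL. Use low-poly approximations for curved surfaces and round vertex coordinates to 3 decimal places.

solid 
facet normal 0.539 0.155 -0.828
outer loop
vertex -0.473 4.213 -0.745
vertex -0.909 3.564 -1.15
vertex -1.106 4.421 -1.118
endloop
endfacet
facet normal -0.073 0.813 0.578
outer loop
vertex -0.473 4.213 -0.745
vertex -1.106 4.421 -1.118
vertex -1.911 3.276 0.39
endloop
endfacet
facet normal 0.539 0.155 -0.828
outer loop
vertex -1.106 4.421 -1.118
vertex -0.909 3.564 -1.15
vertex -1.591 3.984 -1.515
endloop
endfacet
facet normal -0.721 0.680 0.132
outer loop
vertex -1.106 4.421 -1.118
vertex -1.591 3.984 -1.515
vertex -1.911 3.276 0.39
endloop
endfacet
facet normal 0.539 0.155 -0.828
outer loop
vertex -1.591 3.984 -1.515
vertex -0.909 3.564 -1.15
vertex -1.562 3.231 -1.637
endloop
endfacet
facet normal -0.985 -0.011 -0.169
outer loop
vertex -1.591 3.984 -1.515
vertex -1.562 3.231 -1.637
vertex -1.911 3.276 0.39
endloop
endfacet
facet normal 0.538 0.155 -0.828
outer loop
vertex -1.562 3.231 -1.637
vertex -0.909 3.564 -1.15
vertex -1.042 2.729 -1.393
endloop
endfacet
facet normal -0.667 -0.739 -0.098
outer loop
vertex -1.562 3.231 -1.637
vertex -1.042 2.729 -1.393
vertex -1.911 3.276 0.39
endloop
endfacet
facet normal 0.539 0.155 -0.828
outer loop
vertex -1.042 2.729 -1.393
vertex -0.909 3.564 -1.15
vertex -0.421 2.855 -0.965
endloop
endfacet
facet normal -0.006 -0.957 0.291
outer loop
vertex -1.042 2.729 -1.393
vertex -0.421 2.855 -0.965
vertex -1.911 3.276 0.39
endloop
endfacet
facet normal 0.539 0.155 -0.828
outer loop
vertex -0.421 2.855 -0.965
vertex -0.909 3.564 -1.15
vertex -0.168 3.516 -0.677
endloop
endfacet
facet normal 0.501 -0.500 0.706
outer loop
vertex -0.421 2.855 -0.965
vertex -0.168 3.516 -0.677
vertex -1.911 3.276 0.39
endloop
endfacet
facet normal 0.539 0.155 -0.828
outer loop
vertex -0.168 3.516 -0.677
vertex -0.909 3.564 -1.15
vertex -0.473 4.213 -0.745
endloop
endfacet
facet normal 0.471 0.287 0.834
outer loop
vertex -0.168 3.516 -0.677
vertex -0.473 4.213 -0.745
vertex -1.911 3.276 0.39
endloop
endfacet
facet normal -0.623 0.532 -0.574
outer loop
vertex 3.246 -1.525 -4.616
vertex 2.658 -1.692 -4.132
vertex 3.092 -1.055 -4.013
endloop
endfacet
facet normal 0.756 0.595 -0.271
outer loop
vertex 3.246 -1.525 -4.616
vertex 3.092 -1.055 -4.013
vertex 4.25 -2.381 -3.693
endloop
endfacet
facet normal 0.756 0.595 -0.271
outer loop
vertex 4.25 -2.381 -3.693
vertex 3.092 -1.055 -4.013
vertex 4.096 -1.911 -3.09
endloop
endfacet
facet normal 0.624 -0.531 0.573
outer loop
vertex 4.25 -2.381 -3.693
vertex 4.096 -1.911 -3.09
vertex 3.662 -2.548 -3.208
endloop
endfacet
facet normal -0.623 0.532 -0.574
outer loop
vertex 3.092 -1.055 -4.013
vertex 2.658 -1.692 -4.132
vertex 2.504 -1.222 -3.529
endloop
endfacet
facet normal 0.207 0.819 0.534
outer loop
vertex 3.092 -1.055 -4.013
vertex 2.504 -1.222 -3.529
vertex 4.096 -1.911 -3.09
endloop
endfacet
facet normal 0.208 0.820 0.534
outer loop
vertex 4.096 -1.911 -3.09
vertex 2.504 -1.222 -3.529
vertex 3.508 -2.078 -2.605
endloop
endfacet
facet normal 0.624 -0.531 0.573
outer loop
vertex 4.096 -1.911 -3.09
vertex 3.508 -2.078 -2.605
vertex 3.662 -2.548 -3.208
endloop
endfacet
facet normal -0.624 0.531 -0.573
outer loop
vertex 2.504 -1.222 -3.529
vertex 2.658 -1.692 -4.132
vertex 2.07 -1.859 -3.647
endloop
endfacet
facet normal -0.549 0.225 0.805
outer loop
vertex 2.504 -1.222 -3.529
vertex 2.07 -1.859 -3.647
vertex 3.508 -2.078 -2.605
endloop
endfacet
facet normal -0.549 0.224 0.805
outer loop
vertex 3.508 -2.078 -2.605
vertex 2.07 -1.859 -3.647
vertex 3.074 -2.715 -2.724
endloop
endfacet
facet normal 0.623 -0.532 0.574
outer loop
vertex 3.508 -2.078 -2.605
vertex 3.074 -2.715 -2.724
vertex 3.662 -2.548 -3.208
endloop
endfacet
facet normal -0.624 0.531 -0.573
outer loop
vertex 2.07 -1.859 -3.647
vertex 2.658 -1.692 -4.132
vertex 2.224 -2.329 -4.25
endloop
endfacet
facet normal -0.756 -0.595 0.271
outer loop
vertex 2.07 -1.859 -3.647
vertex 2.224 -2.329 -4.25
vertex 3.074 -2.715 -2.724
endloop
endfacet
facet normal -0.756 -0.595 0.271
outer loop
vertex 3.074 -2.715 -2.724
vertex 2.224 -2.329 -4.25
vertex 3.228 -3.185 -3.327
endloop
endfacet
facet normal 0.623 -0.532 0.574
outer loop
vertex 3.074 -2.715 -2.724
vertex 3.228 -3.185 -3.327
vertex 3.662 -2.548 -3.208
endloop
endfacet
facet normal -0.624 0.531 -0.573
outer loop
vertex 2.224 -2.329 -4.25
vertex 2.658 -1.692 -4.132
vertex 2.812 -2.162 -4.735
endloop
endfacet
facet normal -0.208 -0.820 -0.534
outer loop
vertex 2.224 -2.329 -4.25
vertex 2.812 -2.162 -4.735
vertex 3.228 -3.185 -3.327
endloop
endfacet
facet normal -0.207 -0.820 -0.534
outer loop
vertex 3.228 -3.185 -3.327
vertex 2.812 -2.162 -4.735
vertex 3.816 -3.018 -3.811
endloop
endfacet
facet normal 0.623 -0.532 0.574
outer loop
vertex 3.228 -3.185 -3.327
vertex 3.816 -3.018 -3.811
vertex 3.662 -2.548 -3.208
endloop
endfacet
facet normal -0.623 0.532 -0.574
outer loop
vertex 2.812 -2.162 -4.735
vertex 2.658 -1.692 -4.132
vertex 3.246 -1.525 -4.616
endloop
endfacet
facet normal 0.550 -0.224 -0.805
outer loop
vertex 2.812 -2.162 -4.735
vertex 3.246 -1.525 -4.616
vertex 3.816 -3.018 -3.811
endloop
endfacet
facet normal 0.549 -0.225 -0.805
outer loop
vertex 3.816 -3.018 -3.811
vertex 3.246 -1.525 -4.616
vertex 4.25 -2.381 -3.693
endloop
endfacet
facet normal 0.624 -0.531 0.573
outer loop
vertex 3.816 -3.018 -3.811
vertex 4.25 -2.381 -3.693
vertex 3.662 -2.548 -3.208
endloop
endfacet

endsolid


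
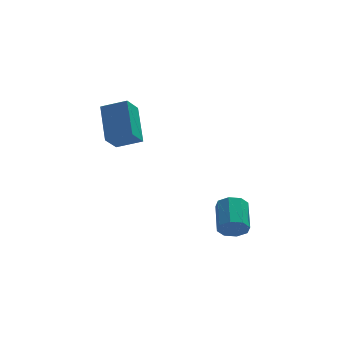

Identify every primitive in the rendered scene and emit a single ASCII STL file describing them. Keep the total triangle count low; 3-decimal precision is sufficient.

solid 
facet normal -0.886 0.292 -0.359
outer loop
vertex -4.743 1.156 2.292
vertex -4.215 1.8 1.514
vertex -4.737 -0.326 1.071
endloop
endfacet
facet normal -0.464 -0.565 0.683
outer loop
vertex -3.665 -0.68 1.506
vertex -4.743 1.156 2.292
vertex -4.737 -0.326 1.071
endloop
endfacet
facet normal -0.886 0.292 -0.359
outer loop
vertex -4.737 -0.326 1.071
vertex -4.215 1.8 1.514
vertex -4.209 0.318 0.293
endloop
endfacet
facet normal 0.003 -0.771 -0.636
outer loop
vertex -4.209 0.318 0.293
vertex -3.665 -0.68 1.506
vertex -4.737 -0.326 1.071
endloop
endfacet
facet normal -0.003 0.771 0.636
outer loop
vertex -4.743 1.156 2.292
vertex -3.143 1.446 1.949
vertex -4.215 1.8 1.514
endloop
endfacet
facet normal -0.464 -0.565 0.683
outer loop
vertex -3.671 0.802 2.727
vertex -4.743 1.156 2.292
vertex -3.665 -0.68 1.506
endloop
endfacet
facet normal -0.003 0.771 0.636
outer loop
vertex -3.671 0.802 2.727
vertex -3.143 1.446 1.949
vertex -4.743 1.156 2.292
endloop
endfacet
facet normal 0.464 0.565 -0.683
outer loop
vertex -4.215 1.8 1.514
vertex -3.143 1.446 1.949
vertex -4.209 0.318 0.293
endloop
endfacet
facet normal 0.003 -0.771 -0.636
outer loop
vertex -3.137 -0.036 0.728
vertex -3.665 -0.68 1.506
vertex -4.209 0.318 0.293
endloop
endfacet
facet normal 0.464 0.565 -0.683
outer loop
vertex -4.209 0.318 0.293
vertex -3.143 1.446 1.949
vertex -3.137 -0.036 0.728
endloop
endfacet
facet normal 0.886 -0.292 0.359
outer loop
vertex -3.137 -0.036 0.728
vertex -3.671 0.802 2.727
vertex -3.665 -0.68 1.506
endloop
endfacet
facet normal 0.886 -0.292 0.359
outer loop
vertex -3.143 1.446 1.949
vertex -3.671 0.802 2.727
vertex -3.137 -0.036 0.728
endloop
endfacet
facet normal -0.117 -0.893 -0.435
outer loop
vertex 0.59 -2.493 -3.046
vertex 0.259 -2.193 -3.572
vertex 0.918 -2.347 -3.434
endloop
endfacet
facet normal 0.775 -0.357 0.521
outer loop
vertex 0.59 -2.493 -3.046
vertex 0.918 -2.347 -3.434
vertex 0.772 -1.127 -2.382
endloop
endfacet
facet normal 0.776 -0.356 0.520
outer loop
vertex 0.772 -1.127 -2.382
vertex 0.918 -2.347 -3.434
vertex 1.099 -0.981 -2.77
endloop
endfacet
facet normal 0.118 0.893 0.435
outer loop
vertex 0.772 -1.127 -2.382
vertex 1.099 -0.981 -2.77
vertex 0.441 -0.827 -2.908
endloop
endfacet
facet normal -0.118 -0.894 -0.433
outer loop
vertex 0.918 -2.347 -3.434
vertex 0.259 -2.193 -3.572
vertex 0.859 -2.112 -3.903
endloop
endfacet
facet normal 0.987 -0.057 -0.152
outer loop
vertex 0.918 -2.347 -3.434
vertex 0.859 -2.112 -3.903
vertex 1.099 -0.981 -2.77
endloop
endfacet
facet normal 0.987 -0.058 -0.151
outer loop
vertex 1.099 -0.981 -2.77
vertex 0.859 -2.112 -3.903
vertex 1.041 -0.745 -3.239
endloop
endfacet
facet normal 0.118 0.893 0.435
outer loop
vertex 1.099 -0.981 -2.77
vertex 1.041 -0.745 -3.239
vertex 0.441 -0.827 -2.908
endloop
endfacet
facet normal -0.119 -0.893 -0.434
outer loop
vertex 0.859 -2.112 -3.903
vertex 0.259 -2.193 -3.572
vertex 0.45 -1.924 -4.178
endloop
endfacet
facet normal 0.620 0.274 -0.735
outer loop
vertex 0.859 -2.112 -3.903
vertex 0.45 -1.924 -4.178
vertex 1.041 -0.745 -3.239
endloop
endfacet
facet normal 0.619 0.275 -0.735
outer loop
vertex 1.041 -0.745 -3.239
vertex 0.45 -1.924 -4.178
vertex 0.631 -0.557 -3.514
endloop
endfacet
facet normal 0.118 0.893 0.435
outer loop
vertex 1.041 -0.745 -3.239
vertex 0.631 -0.557 -3.514
vertex 0.441 -0.827 -2.908
endloop
endfacet
facet normal -0.120 -0.893 -0.434
outer loop
vertex 0.45 -1.924 -4.178
vertex 0.259 -2.193 -3.572
vertex -0.072 -1.893 -4.098
endloop
endfacet
facet normal -0.110 0.446 -0.888
outer loop
vertex 0.45 -1.924 -4.178
vertex -0.072 -1.893 -4.098
vertex 0.631 -0.557 -3.514
endloop
endfacet
facet normal -0.111 0.446 -0.888
outer loop
vertex 0.631 -0.557 -3.514
vertex -0.072 -1.893 -4.098
vertex 0.11 -0.527 -3.434
endloop
endfacet
facet normal 0.118 0.893 0.435
outer loop
vertex 0.631 -0.557 -3.514
vertex 0.11 -0.527 -3.434
vertex 0.441 -0.827 -2.908
endloop
endfacet
facet normal -0.118 -0.893 -0.435
outer loop
vertex -0.072 -1.893 -4.098
vertex 0.259 -2.193 -3.572
vertex -0.399 -2.039 -3.71
endloop
endfacet
facet normal -0.776 0.356 -0.520
outer loop
vertex -0.072 -1.893 -4.098
vertex -0.399 -2.039 -3.71
vertex 0.11 -0.527 -3.434
endloop
endfacet
facet normal -0.775 0.356 -0.521
outer loop
vertex 0.11 -0.527 -3.434
vertex -0.399 -2.039 -3.71
vertex -0.218 -0.673 -3.046
endloop
endfacet
facet normal 0.117 0.893 0.435
outer loop
vertex 0.11 -0.527 -3.434
vertex -0.218 -0.673 -3.046
vertex 0.441 -0.827 -2.908
endloop
endfacet
facet normal -0.118 -0.893 -0.435
outer loop
vertex -0.399 -2.039 -3.71
vertex 0.259 -2.193 -3.572
vertex -0.341 -2.275 -3.241
endloop
endfacet
facet normal -0.987 0.057 0.151
outer loop
vertex -0.399 -2.039 -3.71
vertex -0.341 -2.275 -3.241
vertex -0.218 -0.673 -3.046
endloop
endfacet
facet normal -0.987 0.057 0.153
outer loop
vertex -0.218 -0.673 -3.046
vertex -0.341 -2.275 -3.241
vertex -0.159 -0.908 -2.577
endloop
endfacet
facet normal 0.118 0.894 0.433
outer loop
vertex -0.218 -0.673 -3.046
vertex -0.159 -0.908 -2.577
vertex 0.441 -0.827 -2.908
endloop
endfacet
facet normal -0.118 -0.893 -0.435
outer loop
vertex -0.341 -2.275 -3.241
vertex 0.259 -2.193 -3.572
vertex 0.069 -2.463 -2.966
endloop
endfacet
facet normal -0.619 -0.275 0.735
outer loop
vertex -0.341 -2.275 -3.241
vertex 0.069 -2.463 -2.966
vertex -0.159 -0.908 -2.577
endloop
endfacet
facet normal -0.620 -0.275 0.735
outer loop
vertex -0.159 -0.908 -2.577
vertex 0.069 -2.463 -2.966
vertex 0.25 -1.096 -2.302
endloop
endfacet
facet normal 0.119 0.893 0.434
outer loop
vertex -0.159 -0.908 -2.577
vertex 0.25 -1.096 -2.302
vertex 0.441 -0.827 -2.908
endloop
endfacet
facet normal -0.118 -0.893 -0.435
outer loop
vertex 0.069 -2.463 -2.966
vertex 0.259 -2.193 -3.572
vertex 0.59 -2.493 -3.046
endloop
endfacet
facet normal 0.111 -0.446 0.888
outer loop
vertex 0.069 -2.463 -2.966
vertex 0.59 -2.493 -3.046
vertex 0.25 -1.096 -2.302
endloop
endfacet
facet normal 0.110 -0.446 0.888
outer loop
vertex 0.25 -1.096 -2.302
vertex 0.59 -2.493 -3.046
vertex 0.772 -1.127 -2.382
endloop
endfacet
facet normal 0.120 0.893 0.434
outer loop
vertex 0.25 -1.096 -2.302
vertex 0.772 -1.127 -2.382
vertex 0.441 -0.827 -2.908
endloop
endfacet

endsolid


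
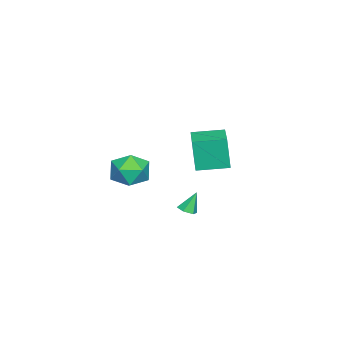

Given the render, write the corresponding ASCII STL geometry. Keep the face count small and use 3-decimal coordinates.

solid 
facet normal -0.908 -0.396 -0.135
outer loop
vertex 2.006 -0.744 3.246
vertex 2.456 -1.797 3.304
vertex 2.088 -1.278 4.257
endloop
endfacet
facet normal -0.952 0.232 0.200
outer loop
vertex 2.006 -0.744 3.246
vertex 2.088 -1.278 4.257
vertex 2.343 -0.163 4.175
endloop
endfacet
facet normal -0.651 0.727 -0.219
outer loop
vertex 2.006 -0.744 3.246
vertex 2.343 -0.163 4.175
vertex 2.869 0.006 3.171
endloop
endfacet
facet normal -0.421 0.404 -0.812
outer loop
vertex 2.006 -0.744 3.246
vertex 2.869 0.006 3.171
vertex 2.939 -1.003 2.633
endloop
endfacet
facet normal -0.580 -0.290 -0.761
outer loop
vertex 2.006 -0.744 3.246
vertex 2.939 -1.003 2.633
vertex 2.456 -1.797 3.304
endloop
endfacet
facet normal -0.569 0.189 0.800
outer loop
vertex 2.343 -0.163 4.175
vertex 2.088 -1.278 4.257
vertex 3.001 -0.857 4.807
endloop
endfacet
facet normal -0.498 -0.828 0.258
outer loop
vertex 2.088 -1.278 4.257
vertex 2.456 -1.797 3.304
vertex 3.071 -1.866 4.269
endloop
endfacet
facet normal 0.032 -0.656 -0.754
outer loop
vertex 2.456 -1.797 3.304
vertex 2.939 -1.003 2.633
vertex 3.597 -1.697 3.265
endloop
endfacet
facet normal 0.289 0.466 -0.836
outer loop
vertex 2.939 -1.003 2.633
vertex 2.869 0.006 3.171
vertex 3.852 -0.582 3.183
endloop
endfacet
facet normal -0.082 0.989 0.123
outer loop
vertex 2.869 0.006 3.171
vertex 2.343 -0.163 4.175
vertex 3.484 -0.063 4.136
endloop
endfacet
facet normal 0.421 -0.404 0.812
outer loop
vertex 3.934 -1.116 4.194
vertex 3.001 -0.857 4.807
vertex 3.071 -1.866 4.269
endloop
endfacet
facet normal 0.651 -0.727 0.219
outer loop
vertex 3.934 -1.116 4.194
vertex 3.071 -1.866 4.269
vertex 3.597 -1.697 3.265
endloop
endfacet
facet normal 0.952 -0.232 -0.200
outer loop
vertex 3.934 -1.116 4.194
vertex 3.597 -1.697 3.265
vertex 3.852 -0.582 3.183
endloop
endfacet
facet normal 0.908 0.396 0.135
outer loop
vertex 3.934 -1.116 4.194
vertex 3.852 -0.582 3.183
vertex 3.484 -0.063 4.136
endloop
endfacet
facet normal 0.580 0.290 0.761
outer loop
vertex 3.934 -1.116 4.194
vertex 3.484 -0.063 4.136
vertex 3.001 -0.857 4.807
endloop
endfacet
facet normal -0.289 -0.466 0.836
outer loop
vertex 3.071 -1.866 4.269
vertex 3.001 -0.857 4.807
vertex 2.088 -1.278 4.257
endloop
endfacet
facet normal 0.082 -0.989 -0.123
outer loop
vertex 3.597 -1.697 3.265
vertex 3.071 -1.866 4.269
vertex 2.456 -1.797 3.304
endloop
endfacet
facet normal 0.569 -0.189 -0.800
outer loop
vertex 3.852 -0.582 3.183
vertex 3.597 -1.697 3.265
vertex 2.939 -1.003 2.633
endloop
endfacet
facet normal 0.498 0.828 -0.258
outer loop
vertex 3.484 -0.063 4.136
vertex 3.852 -0.582 3.183
vertex 2.869 0.006 3.171
endloop
endfacet
facet normal -0.032 0.656 0.754
outer loop
vertex 3.001 -0.857 4.807
vertex 3.484 -0.063 4.136
vertex 2.343 -0.163 4.175
endloop
endfacet
facet normal -0.923 -0.366 -0.120
outer loop
vertex -3.817 -0.203 3.393
vertex -4.492 1.447 3.558
vertex -3.666 0.053 1.446
endloop
endfacet
facet normal 0.377 -0.922 -0.092
outer loop
vertex -1.848 0.773 1.682
vertex -3.817 -0.203 3.393
vertex -3.666 0.053 1.446
endloop
endfacet
facet normal -0.923 -0.366 -0.120
outer loop
vertex -3.666 0.053 1.446
vertex -4.492 1.447 3.558
vertex -4.341 1.703 1.611
endloop
endfacet
facet normal 0.077 0.130 -0.989
outer loop
vertex -4.341 1.703 1.611
vertex -1.848 0.773 1.682
vertex -3.666 0.053 1.446
endloop
endfacet
facet normal -0.077 -0.130 0.989
outer loop
vertex -3.817 -0.203 3.393
vertex -2.674 2.167 3.794
vertex -4.492 1.447 3.558
endloop
endfacet
facet normal 0.377 -0.922 -0.092
outer loop
vertex -1.999 0.517 3.629
vertex -3.817 -0.203 3.393
vertex -1.848 0.773 1.682
endloop
endfacet
facet normal -0.077 -0.130 0.989
outer loop
vertex -1.999 0.517 3.629
vertex -2.674 2.167 3.794
vertex -3.817 -0.203 3.393
endloop
endfacet
facet normal -0.377 0.922 0.092
outer loop
vertex -4.492 1.447 3.558
vertex -2.674 2.167 3.794
vertex -4.341 1.703 1.611
endloop
endfacet
facet normal 0.077 0.130 -0.989
outer loop
vertex -2.523 2.423 1.847
vertex -1.848 0.773 1.682
vertex -4.341 1.703 1.611
endloop
endfacet
facet normal -0.377 0.922 0.092
outer loop
vertex -4.341 1.703 1.611
vertex -2.674 2.167 3.794
vertex -2.523 2.423 1.847
endloop
endfacet
facet normal 0.923 0.366 0.120
outer loop
vertex -2.523 2.423 1.847
vertex -1.999 0.517 3.629
vertex -1.848 0.773 1.682
endloop
endfacet
facet normal 0.923 0.366 0.120
outer loop
vertex -2.674 2.167 3.794
vertex -1.999 0.517 3.629
vertex -2.523 2.423 1.847
endloop
endfacet
facet normal 0.295 -0.302 -0.907
outer loop
vertex 1.996 1.477 0.804
vertex 1.484 1.491 0.633
vertex 1.796 1.93 0.588
endloop
endfacet
facet normal 0.722 0.531 0.444
outer loop
vertex 1.996 1.477 0.804
vertex 1.796 1.93 0.588
vertex 1.116 1.869 1.767
endloop
endfacet
facet normal 0.293 -0.301 -0.907
outer loop
vertex 1.796 1.93 0.588
vertex 1.484 1.491 0.633
vertex 1.284 1.944 0.418
endloop
endfacet
facet normal 0.009 0.998 0.057
outer loop
vertex 1.796 1.93 0.588
vertex 1.284 1.944 0.418
vertex 1.116 1.869 1.767
endloop
endfacet
facet normal 0.294 -0.301 -0.907
outer loop
vertex 1.284 1.944 0.418
vertex 1.484 1.491 0.633
vertex 0.972 1.506 0.462
endloop
endfacet
facet normal -0.816 0.574 -0.070
outer loop
vertex 1.284 1.944 0.418
vertex 0.972 1.506 0.462
vertex 1.116 1.869 1.767
endloop
endfacet
facet normal 0.294 -0.303 -0.907
outer loop
vertex 0.972 1.506 0.462
vertex 1.484 1.491 0.633
vertex 1.172 1.053 0.678
endloop
endfacet
facet normal -0.928 -0.319 0.191
outer loop
vertex 0.972 1.506 0.462
vertex 1.172 1.053 0.678
vertex 1.116 1.869 1.767
endloop
endfacet
facet normal 0.294 -0.303 -0.907
outer loop
vertex 1.172 1.053 0.678
vertex 1.484 1.491 0.633
vertex 1.684 1.038 0.849
endloop
endfacet
facet normal -0.216 -0.787 0.578
outer loop
vertex 1.172 1.053 0.678
vertex 1.684 1.038 0.849
vertex 1.116 1.869 1.767
endloop
endfacet
facet normal 0.295 -0.302 -0.907
outer loop
vertex 1.684 1.038 0.849
vertex 1.484 1.491 0.633
vertex 1.996 1.477 0.804
endloop
endfacet
facet normal 0.610 -0.362 0.705
outer loop
vertex 1.684 1.038 0.849
vertex 1.996 1.477 0.804
vertex 1.116 1.869 1.767
endloop
endfacet

endsolid


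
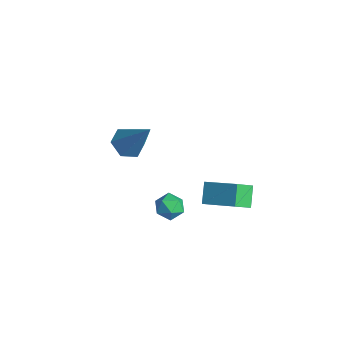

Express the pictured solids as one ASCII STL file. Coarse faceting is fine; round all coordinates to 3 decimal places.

solid 
facet normal -0.669 0.725 0.161
outer loop
vertex 1.589 -0.334 -3.169
vertex 1.107 -0.719 -3.438
vertex 1.232 -0.75 -2.778
endloop
endfacet
facet normal -0.153 0.743 0.651
outer loop
vertex 1.589 -0.334 -3.169
vertex 1.232 -0.75 -2.778
vertex 1.897 -0.691 -2.689
endloop
endfacet
facet normal 0.471 0.825 0.311
outer loop
vertex 1.589 -0.334 -3.169
vertex 1.897 -0.691 -2.689
vertex 2.182 -0.625 -3.295
endloop
endfacet
facet normal 0.338 0.857 -0.389
outer loop
vertex 1.589 -0.334 -3.169
vertex 2.182 -0.625 -3.295
vertex 1.694 -0.643 -3.758
endloop
endfacet
facet normal -0.366 0.796 -0.483
outer loop
vertex 1.589 -0.334 -3.169
vertex 1.694 -0.643 -3.758
vertex 1.107 -0.719 -3.438
endloop
endfacet
facet normal -0.142 0.112 0.984
outer loop
vertex 1.897 -0.691 -2.689
vertex 1.232 -0.75 -2.778
vertex 1.606 -1.297 -2.662
endloop
endfacet
facet normal -0.979 0.081 0.189
outer loop
vertex 1.232 -0.75 -2.778
vertex 1.107 -0.719 -3.438
vertex 1.118 -1.315 -3.125
endloop
endfacet
facet normal -0.489 0.197 -0.850
outer loop
vertex 1.107 -0.719 -3.438
vertex 1.694 -0.643 -3.758
vertex 1.403 -1.249 -3.731
endloop
endfacet
facet normal 0.651 0.297 -0.698
outer loop
vertex 1.694 -0.643 -3.758
vertex 2.182 -0.625 -3.295
vertex 2.068 -1.19 -3.642
endloop
endfacet
facet normal 0.867 0.244 0.434
outer loop
vertex 2.182 -0.625 -3.295
vertex 1.897 -0.691 -2.689
vertex 2.193 -1.221 -2.982
endloop
endfacet
facet normal -0.338 -0.857 0.389
outer loop
vertex 1.711 -1.606 -3.251
vertex 1.606 -1.297 -2.662
vertex 1.118 -1.315 -3.125
endloop
endfacet
facet normal -0.471 -0.825 -0.311
outer loop
vertex 1.711 -1.606 -3.251
vertex 1.118 -1.315 -3.125
vertex 1.403 -1.249 -3.731
endloop
endfacet
facet normal 0.153 -0.743 -0.651
outer loop
vertex 1.711 -1.606 -3.251
vertex 1.403 -1.249 -3.731
vertex 2.068 -1.19 -3.642
endloop
endfacet
facet normal 0.669 -0.725 -0.161
outer loop
vertex 1.711 -1.606 -3.251
vertex 2.068 -1.19 -3.642
vertex 2.193 -1.221 -2.982
endloop
endfacet
facet normal 0.366 -0.796 0.483
outer loop
vertex 1.711 -1.606 -3.251
vertex 2.193 -1.221 -2.982
vertex 1.606 -1.297 -2.662
endloop
endfacet
facet normal -0.651 -0.297 0.698
outer loop
vertex 1.118 -1.315 -3.125
vertex 1.606 -1.297 -2.662
vertex 1.232 -0.75 -2.778
endloop
endfacet
facet normal -0.867 -0.244 -0.434
outer loop
vertex 1.403 -1.249 -3.731
vertex 1.118 -1.315 -3.125
vertex 1.107 -0.719 -3.438
endloop
endfacet
facet normal 0.142 -0.112 -0.984
outer loop
vertex 2.068 -1.19 -3.642
vertex 1.403 -1.249 -3.731
vertex 1.694 -0.643 -3.758
endloop
endfacet
facet normal 0.979 -0.081 -0.189
outer loop
vertex 2.193 -1.221 -2.982
vertex 2.068 -1.19 -3.642
vertex 2.182 -0.625 -3.295
endloop
endfacet
facet normal 0.489 -0.197 0.850
outer loop
vertex 1.606 -1.297 -2.662
vertex 2.193 -1.221 -2.982
vertex 1.897 -0.691 -2.689
endloop
endfacet
facet normal -0.538 -0.208 -0.817
outer loop
vertex -2.239 -0.948 -3.297
vertex -2.706 -0.329 -3.147
vertex -2.061 -0.238 -3.595
endloop
endfacet
facet normal 0.939 -0.304 -0.163
outer loop
vertex -2.239 -0.948 -3.297
vertex -2.061 -0.238 -3.595
vertex -1.574 0.109 -1.433
endloop
endfacet
facet normal -0.538 -0.208 -0.817
outer loop
vertex -2.061 -0.238 -3.595
vertex -2.706 -0.329 -3.147
vertex -2.528 0.381 -3.445
endloop
endfacet
facet normal 0.738 0.621 -0.266
outer loop
vertex -2.061 -0.238 -3.595
vertex -2.528 0.381 -3.445
vertex -1.574 0.109 -1.433
endloop
endfacet
facet normal -0.539 -0.208 -0.816
outer loop
vertex -2.528 0.381 -3.445
vertex -2.706 -0.329 -3.147
vertex -3.172 0.291 -2.997
endloop
endfacet
facet normal -0.034 0.988 0.150
outer loop
vertex -2.528 0.381 -3.445
vertex -3.172 0.291 -2.997
vertex -1.574 0.109 -1.433
endloop
endfacet
facet normal -0.539 -0.208 -0.816
outer loop
vertex -3.172 0.291 -2.997
vertex -2.706 -0.329 -3.147
vertex -3.35 -0.419 -2.699
endloop
endfacet
facet normal -0.605 0.432 0.669
outer loop
vertex -3.172 0.291 -2.997
vertex -3.35 -0.419 -2.699
vertex -1.574 0.109 -1.433
endloop
endfacet
facet normal -0.539 -0.209 -0.816
outer loop
vertex -3.35 -0.419 -2.699
vertex -2.706 -0.329 -3.147
vertex -2.883 -1.038 -2.849
endloop
endfacet
facet normal -0.404 -0.492 0.772
outer loop
vertex -3.35 -0.419 -2.699
vertex -2.883 -1.038 -2.849
vertex -1.574 0.109 -1.433
endloop
endfacet
facet normal -0.539 -0.209 -0.816
outer loop
vertex -2.883 -1.038 -2.849
vertex -2.706 -0.329 -3.147
vertex -2.239 -0.948 -3.297
endloop
endfacet
facet normal 0.368 -0.859 0.356
outer loop
vertex -2.883 -1.038 -2.849
vertex -2.239 -0.948 -3.297
vertex -1.574 0.109 -1.433
endloop
endfacet
facet normal -0.809 -0.415 -0.416
outer loop
vertex 2.143 0.248 -3.278
vertex 1.543 0.737 -2.599
vertex 2.062 1.079 -3.948
endloop
endfacet
facet normal 0.583 -0.475 -0.659
outer loop
vertex 3.397 1.763 -3.261
vertex 2.143 0.248 -3.278
vertex 2.062 1.079 -3.948
endloop
endfacet
facet normal -0.809 -0.416 -0.416
outer loop
vertex 2.062 1.079 -3.948
vertex 1.543 0.737 -2.599
vertex 1.461 1.567 -3.268
endloop
endfacet
facet normal -0.076 0.777 -0.625
outer loop
vertex 1.461 1.567 -3.268
vertex 3.397 1.763 -3.261
vertex 2.062 1.079 -3.948
endloop
endfacet
facet normal 0.076 -0.776 0.626
outer loop
vertex 2.143 0.248 -3.278
vertex 2.878 1.421 -1.912
vertex 1.543 0.737 -2.599
endloop
endfacet
facet normal 0.582 -0.475 -0.660
outer loop
vertex 3.479 0.933 -2.592
vertex 2.143 0.248 -3.278
vertex 3.397 1.763 -3.261
endloop
endfacet
facet normal 0.077 -0.777 0.625
outer loop
vertex 3.479 0.933 -2.592
vertex 2.878 1.421 -1.912
vertex 2.143 0.248 -3.278
endloop
endfacet
facet normal -0.583 0.474 0.660
outer loop
vertex 1.543 0.737 -2.599
vertex 2.878 1.421 -1.912
vertex 1.461 1.567 -3.268
endloop
endfacet
facet normal -0.076 0.776 -0.626
outer loop
vertex 2.797 2.252 -2.582
vertex 3.397 1.763 -3.261
vertex 1.461 1.567 -3.268
endloop
endfacet
facet normal -0.582 0.475 0.660
outer loop
vertex 1.461 1.567 -3.268
vertex 2.878 1.421 -1.912
vertex 2.797 2.252 -2.582
endloop
endfacet
facet normal 0.809 0.415 0.416
outer loop
vertex 2.797 2.252 -2.582
vertex 3.479 0.933 -2.592
vertex 3.397 1.763 -3.261
endloop
endfacet
facet normal 0.809 0.415 0.417
outer loop
vertex 2.878 1.421 -1.912
vertex 3.479 0.933 -2.592
vertex 2.797 2.252 -2.582
endloop
endfacet

endsolid


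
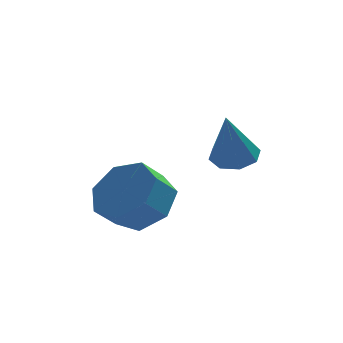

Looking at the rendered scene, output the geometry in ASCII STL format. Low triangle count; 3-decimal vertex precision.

solid 
facet normal 0.600 0.384 -0.702
outer loop
vertex 2.325 1.374 -0.664
vertex 1.752 0.859 -1.435
vertex 1.595 1.857 -1.024
endloop
endfacet
facet normal 0.212 0.770 0.602
outer loop
vertex 2.325 1.374 -0.664
vertex 1.595 1.857 -1.024
vertex 1.701 0.975 0.066
endloop
endfacet
facet normal 0.212 0.770 0.602
outer loop
vertex 1.701 0.975 0.066
vertex 1.595 1.857 -1.024
vertex 0.971 1.458 -0.294
endloop
endfacet
facet normal -0.600 -0.384 0.702
outer loop
vertex 1.701 0.975 0.066
vertex 0.971 1.458 -0.294
vertex 1.128 0.461 -0.705
endloop
endfacet
facet normal 0.601 0.383 -0.702
outer loop
vertex 1.595 1.857 -1.024
vertex 1.752 0.859 -1.435
vertex 0.984 1.588 -1.694
endloop
endfacet
facet normal -0.471 0.879 0.077
outer loop
vertex 1.595 1.857 -1.024
vertex 0.984 1.588 -1.694
vertex 0.971 1.458 -0.294
endloop
endfacet
facet normal -0.471 0.879 0.077
outer loop
vertex 0.971 1.458 -0.294
vertex 0.984 1.588 -1.694
vertex 0.36 1.189 -0.964
endloop
endfacet
facet normal -0.600 -0.384 0.702
outer loop
vertex 0.971 1.458 -0.294
vertex 0.36 1.189 -0.964
vertex 1.128 0.461 -0.705
endloop
endfacet
facet normal 0.601 0.384 -0.701
outer loop
vertex 0.984 1.588 -1.694
vertex 1.752 0.859 -1.435
vertex 0.951 0.771 -2.169
endloop
endfacet
facet normal -0.799 0.326 -0.505
outer loop
vertex 0.984 1.588 -1.694
vertex 0.951 0.771 -2.169
vertex 0.36 1.189 -0.964
endloop
endfacet
facet normal -0.799 0.326 -0.505
outer loop
vertex 0.36 1.189 -0.964
vertex 0.951 0.771 -2.169
vertex 0.327 0.372 -1.439
endloop
endfacet
facet normal -0.600 -0.384 0.702
outer loop
vertex 0.36 1.189 -0.964
vertex 0.327 0.372 -1.439
vertex 1.128 0.461 -0.705
endloop
endfacet
facet normal 0.601 0.383 -0.702
outer loop
vertex 0.951 0.771 -2.169
vertex 1.752 0.859 -1.435
vertex 1.521 0.02 -2.091
endloop
endfacet
facet normal -0.526 -0.472 -0.708
outer loop
vertex 0.951 0.771 -2.169
vertex 1.521 0.02 -2.091
vertex 0.327 0.372 -1.439
endloop
endfacet
facet normal -0.526 -0.472 -0.708
outer loop
vertex 0.327 0.372 -1.439
vertex 1.521 0.02 -2.091
vertex 0.897 -0.379 -1.361
endloop
endfacet
facet normal -0.601 -0.383 0.702
outer loop
vertex 0.327 0.372 -1.439
vertex 0.897 -0.379 -1.361
vertex 1.128 0.461 -0.705
endloop
endfacet
facet normal 0.600 0.384 -0.702
outer loop
vertex 1.521 0.02 -2.091
vertex 1.752 0.859 -1.435
vertex 2.265 -0.098 -1.52
endloop
endfacet
facet normal 0.144 -0.915 -0.377
outer loop
vertex 1.521 0.02 -2.091
vertex 2.265 -0.098 -1.52
vertex 0.897 -0.379 -1.361
endloop
endfacet
facet normal 0.144 -0.915 -0.377
outer loop
vertex 0.897 -0.379 -1.361
vertex 2.265 -0.098 -1.52
vertex 1.641 -0.497 -0.79
endloop
endfacet
facet normal -0.600 -0.383 0.702
outer loop
vertex 0.897 -0.379 -1.361
vertex 1.641 -0.497 -0.79
vertex 1.128 0.461 -0.705
endloop
endfacet
facet normal 0.600 0.384 -0.701
outer loop
vertex 2.265 -0.098 -1.52
vertex 1.752 0.859 -1.435
vertex 2.623 0.504 -0.884
endloop
endfacet
facet normal 0.705 -0.669 0.237
outer loop
vertex 2.265 -0.098 -1.52
vertex 2.623 0.504 -0.884
vertex 1.641 -0.497 -0.79
endloop
endfacet
facet normal 0.705 -0.669 0.237
outer loop
vertex 1.641 -0.497 -0.79
vertex 2.623 0.504 -0.884
vertex 1.999 0.105 -0.154
endloop
endfacet
facet normal -0.601 -0.384 0.701
outer loop
vertex 1.641 -0.497 -0.79
vertex 1.999 0.105 -0.154
vertex 1.128 0.461 -0.705
endloop
endfacet
facet normal 0.600 0.383 -0.702
outer loop
vertex 2.623 0.504 -0.884
vertex 1.752 0.859 -1.435
vertex 2.325 1.374 -0.664
endloop
endfacet
facet normal 0.735 0.082 0.673
outer loop
vertex 2.623 0.504 -0.884
vertex 2.325 1.374 -0.664
vertex 1.999 0.105 -0.154
endloop
endfacet
facet normal 0.735 0.082 0.673
outer loop
vertex 1.999 0.105 -0.154
vertex 2.325 1.374 -0.664
vertex 1.701 0.975 0.066
endloop
endfacet
facet normal -0.601 -0.383 0.702
outer loop
vertex 1.999 0.105 -0.154
vertex 1.701 0.975 0.066
vertex 1.128 0.461 -0.705
endloop
endfacet
facet normal 0.188 0.343 -0.920
outer loop
vertex 4.698 -0.013 0.374
vertex 4.173 0.473 0.448
vertex 4.879 0.461 0.588
endloop
endfacet
facet normal 0.805 -0.471 0.361
outer loop
vertex 4.698 -0.013 0.374
vertex 4.879 0.461 0.588
vertex 3.827 -0.153 2.132
endloop
endfacet
facet normal 0.188 0.341 -0.921
outer loop
vertex 4.879 0.461 0.588
vertex 4.173 0.473 0.448
vertex 4.646 0.943 0.719
endloop
endfacet
facet normal 0.768 0.207 0.606
outer loop
vertex 4.879 0.461 0.588
vertex 4.646 0.943 0.719
vertex 3.827 -0.153 2.132
endloop
endfacet
facet normal 0.187 0.342 -0.921
outer loop
vertex 4.646 0.943 0.719
vertex 4.173 0.473 0.448
vertex 4.135 1.15 0.692
endloop
endfacet
facet normal 0.245 0.692 0.679
outer loop
vertex 4.646 0.943 0.719
vertex 4.135 1.15 0.692
vertex 3.827 -0.153 2.132
endloop
endfacet
facet normal 0.189 0.342 -0.920
outer loop
vertex 4.135 1.15 0.692
vertex 4.173 0.473 0.448
vertex 3.647 0.96 0.521
endloop
endfacet
facet normal -0.463 0.704 0.538
outer loop
vertex 4.135 1.15 0.692
vertex 3.647 0.96 0.521
vertex 3.827 -0.153 2.132
endloop
endfacet
facet normal 0.188 0.341 -0.921
outer loop
vertex 3.647 0.96 0.521
vertex 4.173 0.473 0.448
vertex 3.466 0.485 0.308
endloop
endfacet
facet normal -0.934 0.236 0.267
outer loop
vertex 3.647 0.96 0.521
vertex 3.466 0.485 0.308
vertex 3.827 -0.153 2.132
endloop
endfacet
facet normal 0.188 0.343 -0.920
outer loop
vertex 3.466 0.485 0.308
vertex 4.173 0.473 0.448
vertex 3.699 0.003 0.176
endloop
endfacet
facet normal -0.898 -0.440 0.024
outer loop
vertex 3.466 0.485 0.308
vertex 3.699 0.003 0.176
vertex 3.827 -0.153 2.132
endloop
endfacet
facet normal 0.189 0.343 -0.920
outer loop
vertex 3.699 0.003 0.176
vertex 4.173 0.473 0.448
vertex 4.21 -0.203 0.204
endloop
endfacet
facet normal -0.371 -0.927 -0.050
outer loop
vertex 3.699 0.003 0.176
vertex 4.21 -0.203 0.204
vertex 3.827 -0.153 2.132
endloop
endfacet
facet normal 0.187 0.343 -0.921
outer loop
vertex 4.21 -0.203 0.204
vertex 4.173 0.473 0.448
vertex 4.698 -0.013 0.374
endloop
endfacet
facet normal 0.334 -0.938 0.091
outer loop
vertex 4.21 -0.203 0.204
vertex 4.698 -0.013 0.374
vertex 3.827 -0.153 2.132
endloop
endfacet

endsolid
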